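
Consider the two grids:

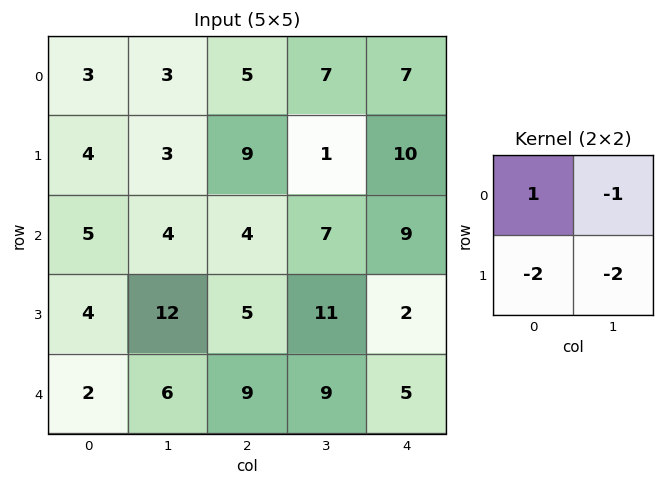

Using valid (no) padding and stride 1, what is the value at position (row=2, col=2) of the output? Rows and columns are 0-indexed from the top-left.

-35

The receptive field on the input at this output position is [4 7 / 5 11]. Elementwise product with the kernel and sum: 4·1 + 7·-1 + 5·-2 + 11·-2.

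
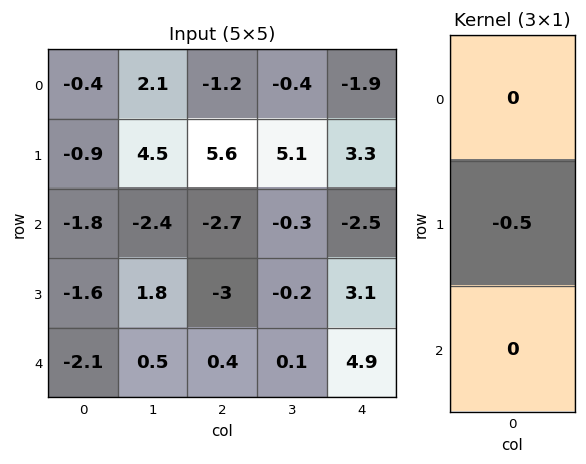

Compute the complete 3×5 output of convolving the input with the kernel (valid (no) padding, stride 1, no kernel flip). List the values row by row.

Output[0,0]: The receptive field on the input at this output position is [-0.4 / -0.9 / -1.8]. Elementwise product with the kernel and sum: -0.9·-0.5.
Output[0,1]: The receptive field on the input at this output position is [2.1 / 4.5 / -2.4]. Elementwise product with the kernel and sum: 4.5·-0.5.

0.45 -2.25 -2.8 -2.55 -1.65
0.9 1.2 1.35 0.15 1.25
0.8 -0.9 1.5 0.1 -1.55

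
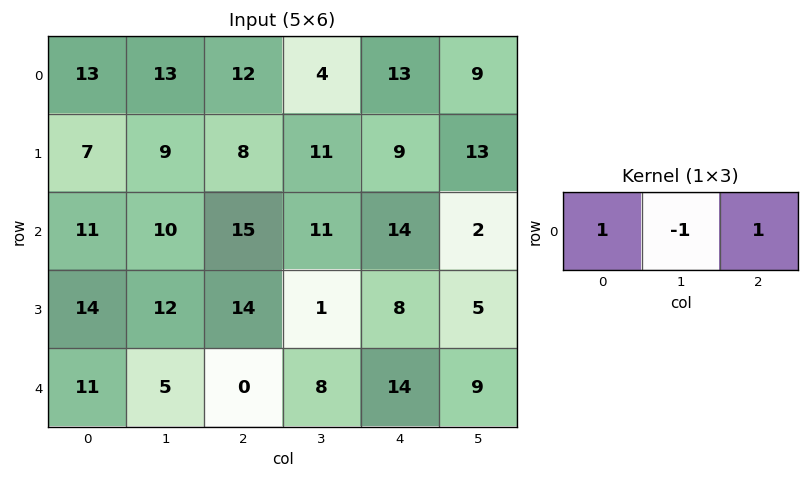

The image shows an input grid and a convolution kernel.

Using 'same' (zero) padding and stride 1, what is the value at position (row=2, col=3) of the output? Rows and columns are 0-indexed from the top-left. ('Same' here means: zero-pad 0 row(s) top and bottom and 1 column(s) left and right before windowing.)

The receptive field on the zero-padded input at this output position is [15 11 14]. Elementwise product with the kernel and sum: 15·1 + 11·-1 + 14·1.

18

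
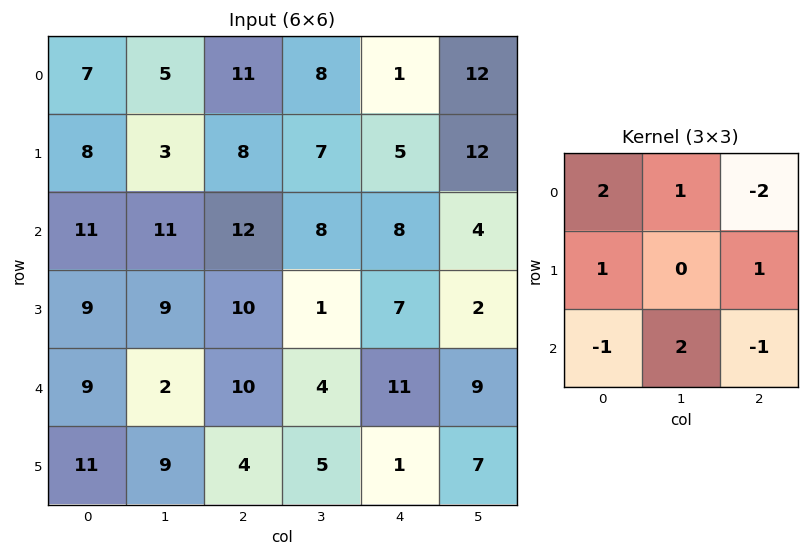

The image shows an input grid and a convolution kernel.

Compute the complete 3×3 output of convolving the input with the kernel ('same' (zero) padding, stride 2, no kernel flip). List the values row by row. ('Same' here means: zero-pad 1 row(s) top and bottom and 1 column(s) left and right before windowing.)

18 19 11
22 29 18
6 26 8

Output[0,0]: The receptive field on the zero-padded input at this output position is [0 0 0 / 0 7 5 / 0 8 3]. Elementwise product with the kernel and sum: 0·2 + 0·1 + 0·-2 + 0·1 + 5·1 + 0·-1 + 8·2 + 3·-1.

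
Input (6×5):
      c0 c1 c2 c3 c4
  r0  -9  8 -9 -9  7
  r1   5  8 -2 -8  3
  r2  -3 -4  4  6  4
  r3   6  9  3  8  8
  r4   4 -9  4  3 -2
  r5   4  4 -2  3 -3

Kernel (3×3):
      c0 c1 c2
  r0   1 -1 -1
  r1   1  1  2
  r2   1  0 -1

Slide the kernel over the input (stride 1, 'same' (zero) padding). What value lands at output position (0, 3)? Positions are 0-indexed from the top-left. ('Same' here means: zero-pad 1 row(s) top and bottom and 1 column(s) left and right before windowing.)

-9

The receptive field on the zero-padded input at this output position is [0 0 0 / -9 -9 7 / -2 -8 3]. Elementwise product with the kernel and sum: 0·1 + 0·-1 + 0·-1 + -9·1 + -9·1 + 7·2 + -2·1 + 3·-1.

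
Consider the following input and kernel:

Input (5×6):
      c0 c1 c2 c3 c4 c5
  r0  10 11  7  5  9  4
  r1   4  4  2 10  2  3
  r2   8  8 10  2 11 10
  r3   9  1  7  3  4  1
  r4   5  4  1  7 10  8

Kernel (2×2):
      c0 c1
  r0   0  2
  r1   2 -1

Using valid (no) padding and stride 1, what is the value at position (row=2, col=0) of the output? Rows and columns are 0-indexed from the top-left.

The receptive field on the input at this output position is [8 8 / 9 1]. Elementwise product with the kernel and sum: 8·2 + 9·2 + 1·-1.

33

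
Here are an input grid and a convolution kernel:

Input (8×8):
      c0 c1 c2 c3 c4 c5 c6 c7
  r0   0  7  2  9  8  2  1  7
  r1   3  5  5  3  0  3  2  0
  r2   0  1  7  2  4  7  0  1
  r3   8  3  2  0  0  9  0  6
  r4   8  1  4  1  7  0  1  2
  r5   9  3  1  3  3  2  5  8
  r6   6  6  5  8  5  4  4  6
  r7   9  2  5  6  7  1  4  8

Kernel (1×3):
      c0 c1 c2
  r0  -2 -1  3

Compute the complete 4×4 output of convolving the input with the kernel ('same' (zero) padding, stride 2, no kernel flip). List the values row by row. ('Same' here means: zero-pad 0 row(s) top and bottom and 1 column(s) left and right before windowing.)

21 11 -20 16
3 -3 13 -11
-5 -3 -9 5
12 7 -9 6

Output[0,0]: The receptive field on the zero-padded input at this output position is [0 0 7]. Elementwise product with the kernel and sum: 0·-2 + 0·-1 + 7·3.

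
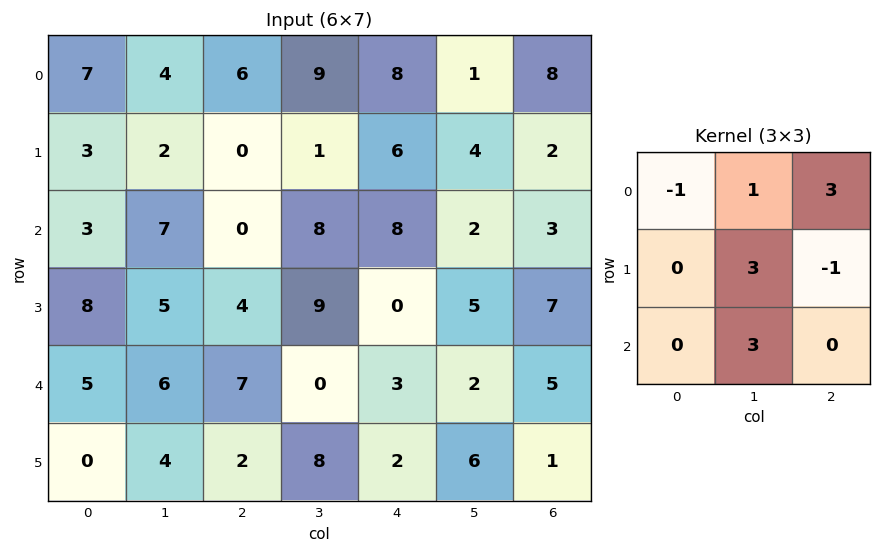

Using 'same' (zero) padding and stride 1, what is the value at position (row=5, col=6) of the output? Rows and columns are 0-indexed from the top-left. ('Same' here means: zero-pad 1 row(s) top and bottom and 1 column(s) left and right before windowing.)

6

The receptive field on the zero-padded input at this output position is [2 5 0 / 6 1 0 / 0 0 0]. Elementwise product with the kernel and sum: 2·-1 + 5·1 + 0·3 + 1·3 + 0·-1 + 0·3.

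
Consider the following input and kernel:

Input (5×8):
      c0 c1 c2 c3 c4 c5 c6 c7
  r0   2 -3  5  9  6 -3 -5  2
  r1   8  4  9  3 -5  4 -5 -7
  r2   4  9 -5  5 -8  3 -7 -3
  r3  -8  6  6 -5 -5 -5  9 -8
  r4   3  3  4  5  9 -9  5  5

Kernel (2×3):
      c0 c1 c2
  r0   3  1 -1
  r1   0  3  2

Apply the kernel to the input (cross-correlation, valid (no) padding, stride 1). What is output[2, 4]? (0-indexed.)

The receptive field on the input at this output position is [-8 3 -7 / -5 -5 9]. Elementwise product with the kernel and sum: -8·3 + 3·1 + -7·-1 + -5·3 + 9·2.

-11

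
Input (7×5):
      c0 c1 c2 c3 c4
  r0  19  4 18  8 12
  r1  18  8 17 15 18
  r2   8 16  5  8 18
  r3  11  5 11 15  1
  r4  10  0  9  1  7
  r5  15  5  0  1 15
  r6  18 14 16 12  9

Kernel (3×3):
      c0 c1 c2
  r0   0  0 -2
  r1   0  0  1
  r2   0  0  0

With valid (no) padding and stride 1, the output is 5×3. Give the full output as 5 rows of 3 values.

-19 -1 -6
-29 -22 -18
1 -1 -35
-13 -29 5
-18 -1 1

Output[0,0]: The receptive field on the input at this output position is [19 4 18 / 18 8 17 / 8 16 5]. Elementwise product with the kernel and sum: 18·-2 + 17·1.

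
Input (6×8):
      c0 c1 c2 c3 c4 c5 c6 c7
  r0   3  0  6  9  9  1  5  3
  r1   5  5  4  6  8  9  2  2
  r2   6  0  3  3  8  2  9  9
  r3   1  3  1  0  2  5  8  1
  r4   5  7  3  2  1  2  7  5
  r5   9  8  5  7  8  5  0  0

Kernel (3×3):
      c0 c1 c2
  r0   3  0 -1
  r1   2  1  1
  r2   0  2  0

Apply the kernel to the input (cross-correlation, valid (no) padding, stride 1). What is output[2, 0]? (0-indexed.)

The receptive field on the input at this output position is [6 0 3 / 1 3 1 / 5 7 3]. Elementwise product with the kernel and sum: 6·3 + 3·-1 + 1·2 + 3·1 + 1·1 + 7·2.

35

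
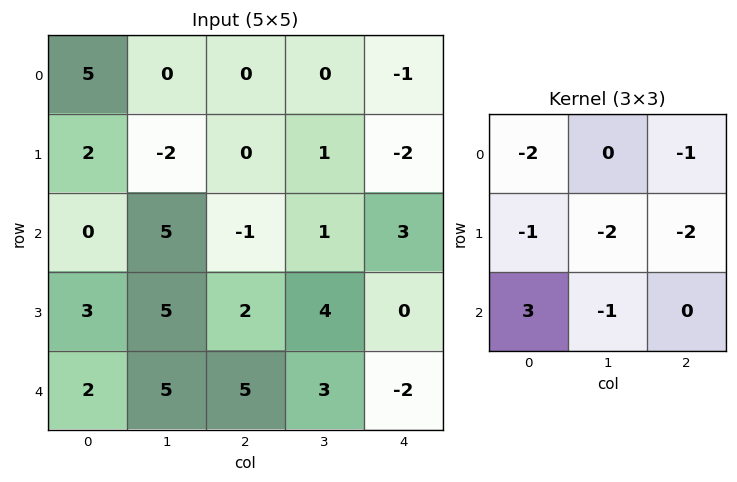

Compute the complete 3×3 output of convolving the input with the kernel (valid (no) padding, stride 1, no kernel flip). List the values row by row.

-13 16 -1
-8 11 -3
-15 -18 1

Output[0,0]: The receptive field on the input at this output position is [5 0 0 / 2 -2 0 / 0 5 -1]. Elementwise product with the kernel and sum: 5·-2 + 0·-1 + 2·-1 + -2·-2 + 0·-2 + 0·3 + 5·-1.
Output[0,1]: The receptive field on the input at this output position is [0 0 0 / -2 0 1 / 5 -1 1]. Elementwise product with the kernel and sum: 0·-2 + 0·-1 + -2·-1 + 0·-2 + 1·-2 + 5·3 + -1·-1.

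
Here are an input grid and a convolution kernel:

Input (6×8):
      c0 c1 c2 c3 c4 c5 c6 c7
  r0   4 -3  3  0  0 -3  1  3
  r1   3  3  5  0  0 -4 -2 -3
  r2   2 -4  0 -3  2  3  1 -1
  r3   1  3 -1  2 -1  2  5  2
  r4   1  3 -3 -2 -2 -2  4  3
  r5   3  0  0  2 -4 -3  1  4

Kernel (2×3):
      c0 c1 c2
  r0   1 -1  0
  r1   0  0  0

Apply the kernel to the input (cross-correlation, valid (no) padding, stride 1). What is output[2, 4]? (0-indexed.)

-1

The receptive field on the input at this output position is [2 3 1 / -1 2 5]. Elementwise product with the kernel and sum: 2·1 + 3·-1.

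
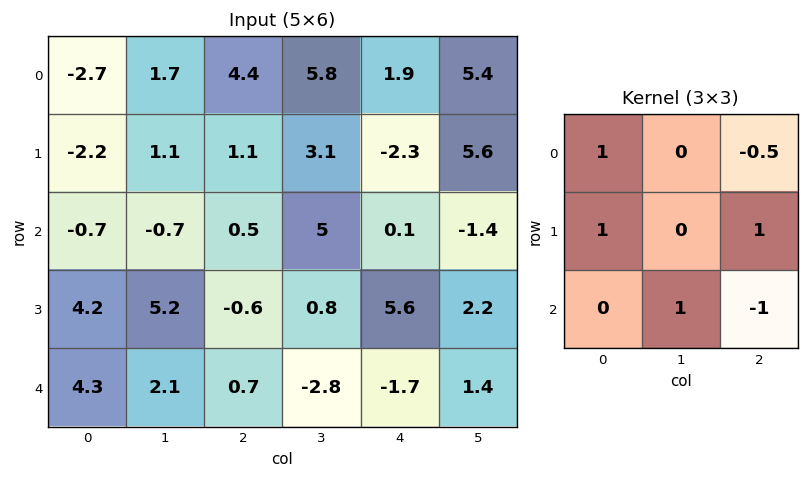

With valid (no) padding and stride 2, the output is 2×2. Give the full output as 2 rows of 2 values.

-7.2 7.15
4.05 4.35

Output[0,0]: The receptive field on the input at this output position is [-2.7 1.7 4.4 / -2.2 1.1 1.1 / -0.7 -0.7 0.5]. Elementwise product with the kernel and sum: -2.7·1 + 4.4·-0.5 + -2.2·1 + 1.1·1 + -0.7·1 + 0.5·-1.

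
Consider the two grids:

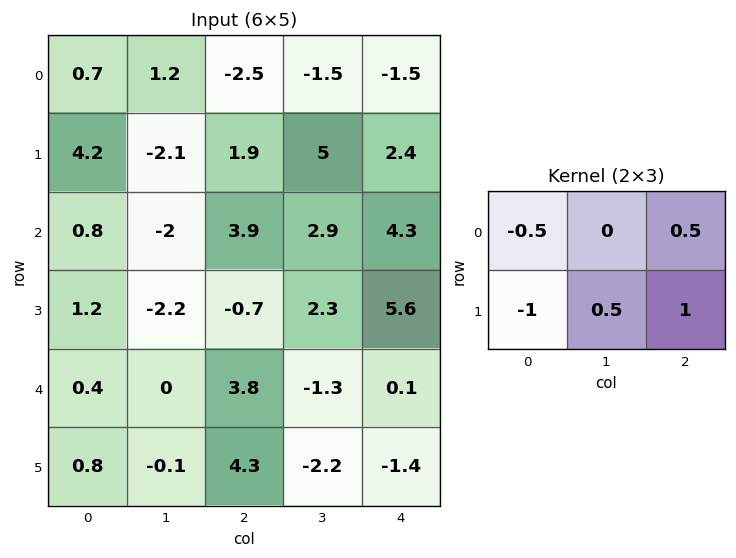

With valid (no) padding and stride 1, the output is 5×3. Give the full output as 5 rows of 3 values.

-4.95 6.7 3.5
0.95 10.4 2.1
-1.45 6.6 7.65
2.45 2.85 -1.2
5.15 -0.6 -8.65

Output[0,0]: The receptive field on the input at this output position is [0.7 1.2 -2.5 / 4.2 -2.1 1.9]. Elementwise product with the kernel and sum: 0.7·-0.5 + -2.5·0.5 + 4.2·-1 + -2.1·0.5 + 1.9·1.
Output[0,1]: The receptive field on the input at this output position is [1.2 -2.5 -1.5 / -2.1 1.9 5]. Elementwise product with the kernel and sum: 1.2·-0.5 + -1.5·0.5 + -2.1·-1 + 1.9·0.5 + 5·1.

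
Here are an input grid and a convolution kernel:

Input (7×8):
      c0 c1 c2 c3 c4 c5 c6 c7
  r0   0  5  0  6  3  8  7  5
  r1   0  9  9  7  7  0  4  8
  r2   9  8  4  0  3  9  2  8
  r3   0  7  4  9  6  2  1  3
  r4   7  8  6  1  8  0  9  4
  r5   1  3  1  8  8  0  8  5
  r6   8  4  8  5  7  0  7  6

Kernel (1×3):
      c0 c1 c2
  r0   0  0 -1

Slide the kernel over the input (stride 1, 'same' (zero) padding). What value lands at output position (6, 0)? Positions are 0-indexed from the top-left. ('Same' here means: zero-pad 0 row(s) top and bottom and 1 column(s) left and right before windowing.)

The receptive field on the zero-padded input at this output position is [0 8 4]. Elementwise product with the kernel and sum: 4·-1.

-4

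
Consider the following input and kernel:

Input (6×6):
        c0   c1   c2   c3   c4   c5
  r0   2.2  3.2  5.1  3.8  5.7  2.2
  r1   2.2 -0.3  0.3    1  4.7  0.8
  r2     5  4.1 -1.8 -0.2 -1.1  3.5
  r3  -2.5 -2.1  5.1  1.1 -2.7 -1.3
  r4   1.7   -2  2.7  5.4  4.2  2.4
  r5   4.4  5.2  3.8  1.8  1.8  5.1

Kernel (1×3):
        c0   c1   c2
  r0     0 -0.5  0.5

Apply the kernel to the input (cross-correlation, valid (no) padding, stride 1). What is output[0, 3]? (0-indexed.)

-1.75

The receptive field on the input at this output position is [3.8 5.7 2.2]. Elementwise product with the kernel and sum: 5.7·-0.5 + 2.2·0.5.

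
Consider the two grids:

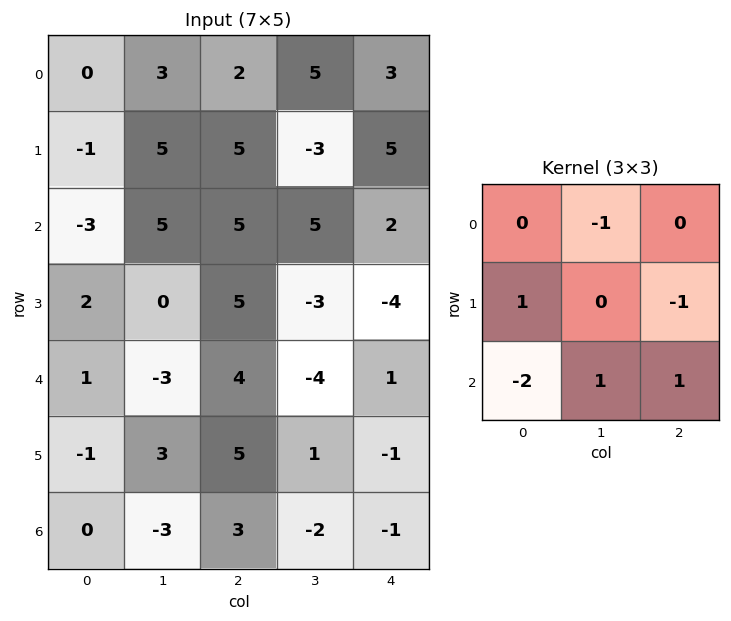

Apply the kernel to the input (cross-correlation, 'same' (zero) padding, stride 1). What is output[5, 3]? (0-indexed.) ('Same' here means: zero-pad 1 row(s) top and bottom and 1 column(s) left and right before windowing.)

1

The receptive field on the zero-padded input at this output position is [4 -4 1 / 5 1 -1 / 3 -2 -1]. Elementwise product with the kernel and sum: -4·-1 + 5·1 + -1·-1 + 3·-2 + -2·1 + -1·1.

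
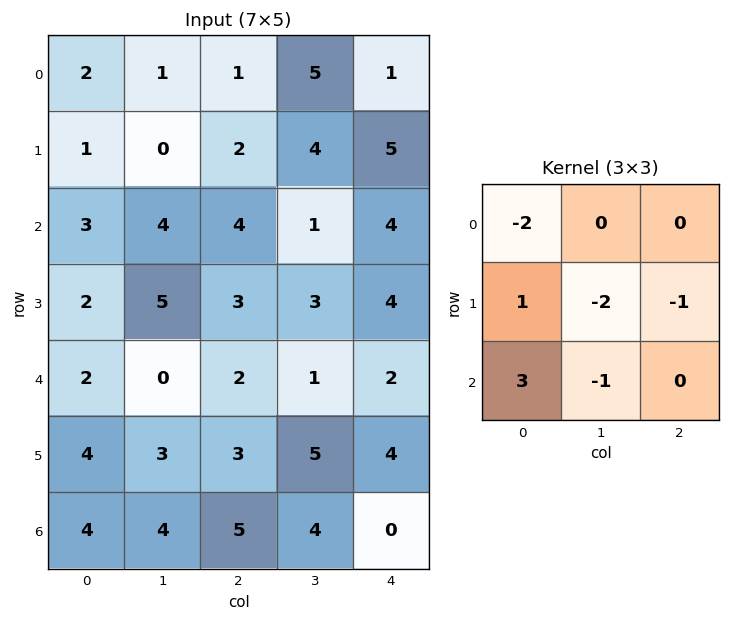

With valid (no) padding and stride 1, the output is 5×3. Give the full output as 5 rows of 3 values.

0 -2 -2
-10 7 0
-11 -14 -10
5 -9 -4
-1 -1 -4

Output[0,0]: The receptive field on the input at this output position is [2 1 1 / 1 0 2 / 3 4 4]. Elementwise product with the kernel and sum: 2·-2 + 1·1 + 0·-2 + 2·-1 + 3·3 + 4·-1.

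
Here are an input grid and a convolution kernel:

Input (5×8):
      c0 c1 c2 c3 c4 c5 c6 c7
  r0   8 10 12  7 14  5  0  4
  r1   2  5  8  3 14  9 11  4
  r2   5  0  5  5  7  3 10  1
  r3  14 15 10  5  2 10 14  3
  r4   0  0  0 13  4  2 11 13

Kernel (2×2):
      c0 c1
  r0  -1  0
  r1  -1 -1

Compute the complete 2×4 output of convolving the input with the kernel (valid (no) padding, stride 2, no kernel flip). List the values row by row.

-15 -23 -37 -15
-34 -20 -19 -27

Output[0,0]: The receptive field on the input at this output position is [8 10 / 2 5]. Elementwise product with the kernel and sum: 8·-1 + 2·-1 + 5·-1.
Output[0,1]: The receptive field on the input at this output position is [12 7 / 8 3]. Elementwise product with the kernel and sum: 12·-1 + 8·-1 + 3·-1.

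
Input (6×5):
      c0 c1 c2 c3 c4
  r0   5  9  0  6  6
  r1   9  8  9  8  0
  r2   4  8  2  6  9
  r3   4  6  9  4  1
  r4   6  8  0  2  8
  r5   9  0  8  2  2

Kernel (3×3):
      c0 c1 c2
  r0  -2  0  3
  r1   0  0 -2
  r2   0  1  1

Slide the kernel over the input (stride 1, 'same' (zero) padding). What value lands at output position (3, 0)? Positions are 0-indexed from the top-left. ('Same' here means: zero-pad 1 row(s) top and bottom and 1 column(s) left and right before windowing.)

The receptive field on the zero-padded input at this output position is [0 4 8 / 0 4 6 / 0 6 8]. Elementwise product with the kernel and sum: 0·-2 + 8·3 + 6·-2 + 6·1 + 8·1.

26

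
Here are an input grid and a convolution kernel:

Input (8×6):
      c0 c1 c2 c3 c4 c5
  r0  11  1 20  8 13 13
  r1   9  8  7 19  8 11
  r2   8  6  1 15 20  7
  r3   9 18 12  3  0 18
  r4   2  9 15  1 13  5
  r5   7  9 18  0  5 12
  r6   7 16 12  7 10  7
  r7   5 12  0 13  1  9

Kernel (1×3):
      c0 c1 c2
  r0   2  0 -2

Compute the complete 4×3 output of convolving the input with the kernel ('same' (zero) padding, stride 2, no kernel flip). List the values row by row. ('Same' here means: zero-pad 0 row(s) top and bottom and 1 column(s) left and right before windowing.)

-2 -14 -10
-12 -18 16
-18 16 -8
-32 18 0

Output[0,0]: The receptive field on the zero-padded input at this output position is [0 11 1]. Elementwise product with the kernel and sum: 0·2 + 1·-2.
Output[0,1]: The receptive field on the zero-padded input at this output position is [1 20 8]. Elementwise product with the kernel and sum: 1·2 + 8·-2.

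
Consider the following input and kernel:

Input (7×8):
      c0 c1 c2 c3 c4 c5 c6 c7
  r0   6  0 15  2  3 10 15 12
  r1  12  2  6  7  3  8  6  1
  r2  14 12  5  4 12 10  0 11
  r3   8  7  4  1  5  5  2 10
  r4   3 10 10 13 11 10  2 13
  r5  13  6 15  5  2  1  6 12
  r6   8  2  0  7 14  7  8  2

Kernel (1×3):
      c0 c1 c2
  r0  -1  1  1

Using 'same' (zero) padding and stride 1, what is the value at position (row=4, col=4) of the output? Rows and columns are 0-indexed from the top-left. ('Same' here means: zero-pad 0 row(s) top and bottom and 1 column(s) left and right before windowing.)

The receptive field on the zero-padded input at this output position is [13 11 10]. Elementwise product with the kernel and sum: 13·-1 + 11·1 + 10·1.

8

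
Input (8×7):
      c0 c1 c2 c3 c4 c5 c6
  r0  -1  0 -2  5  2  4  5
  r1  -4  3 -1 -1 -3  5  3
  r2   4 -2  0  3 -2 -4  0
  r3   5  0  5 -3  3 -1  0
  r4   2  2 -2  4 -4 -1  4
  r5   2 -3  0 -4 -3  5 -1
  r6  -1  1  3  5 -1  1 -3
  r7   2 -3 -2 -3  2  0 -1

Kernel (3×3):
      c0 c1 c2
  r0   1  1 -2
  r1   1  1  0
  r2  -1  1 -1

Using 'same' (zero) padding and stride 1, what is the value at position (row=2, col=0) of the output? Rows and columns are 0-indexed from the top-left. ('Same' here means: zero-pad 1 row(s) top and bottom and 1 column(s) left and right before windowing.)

-1

The receptive field on the zero-padded input at this output position is [0 -4 3 / 0 4 -2 / 0 5 0]. Elementwise product with the kernel and sum: 0·1 + -4·1 + 3·-2 + 0·1 + 4·1 + 0·-1 + 5·1 + 0·-1.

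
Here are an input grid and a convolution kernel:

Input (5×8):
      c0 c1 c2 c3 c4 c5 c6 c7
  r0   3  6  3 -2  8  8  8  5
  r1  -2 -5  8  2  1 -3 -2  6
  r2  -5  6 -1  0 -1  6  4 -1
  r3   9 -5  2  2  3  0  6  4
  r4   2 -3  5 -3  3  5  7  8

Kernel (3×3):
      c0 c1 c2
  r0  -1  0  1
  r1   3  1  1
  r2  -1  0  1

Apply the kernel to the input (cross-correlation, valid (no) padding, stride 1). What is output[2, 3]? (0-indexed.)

23

The receptive field on the input at this output position is [0 -1 6 / 2 3 0 / -3 3 5]. Elementwise product with the kernel and sum: 0·-1 + 6·1 + 2·3 + 3·1 + 0·1 + -3·-1 + 5·1.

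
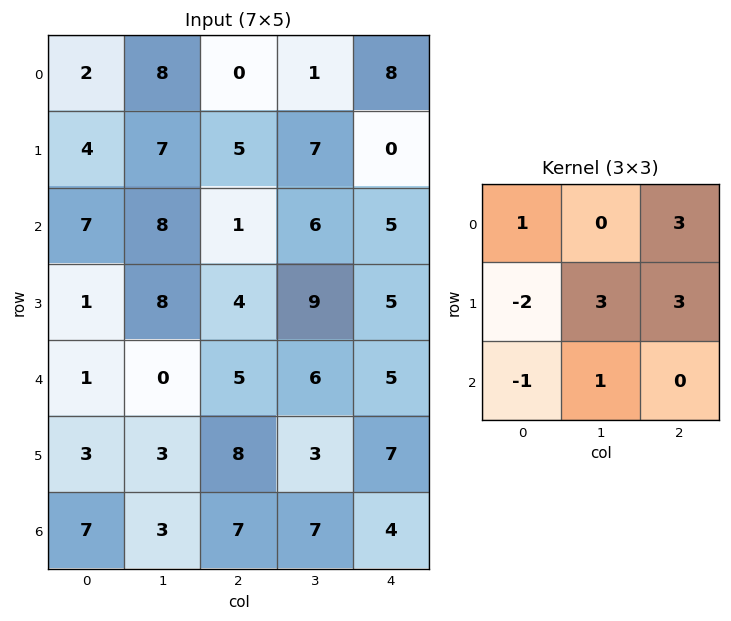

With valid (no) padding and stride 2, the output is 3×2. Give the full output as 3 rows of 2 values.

Output[0,0]: The receptive field on the input at this output position is [2 8 0 / 4 7 5 / 7 8 1]. Elementwise product with the kernel and sum: 2·1 + 0·3 + 4·-2 + 7·3 + 5·3 + 7·-1 + 8·1.
Output[0,1]: The receptive field on the input at this output position is [0 1 8 / 5 7 0 / 1 6 5]. Elementwise product with the kernel and sum: 0·1 + 8·3 + 5·-2 + 7·3 + 0·3 + 1·-1 + 6·1.

31 40
43 51
39 34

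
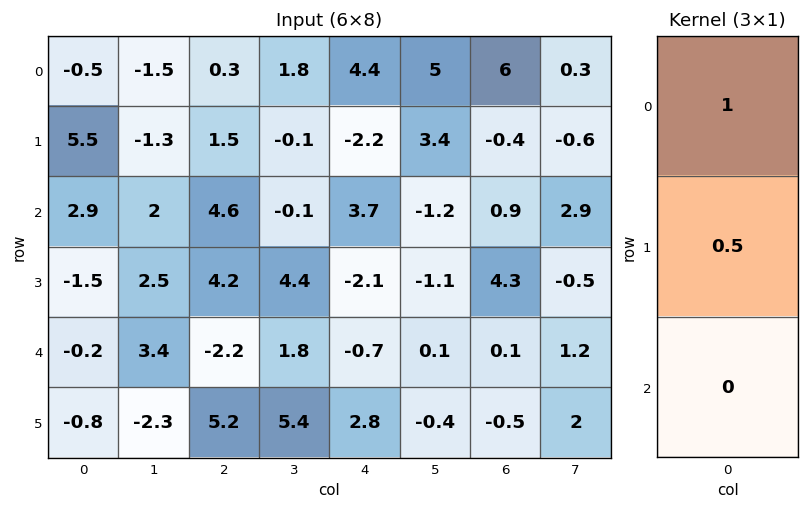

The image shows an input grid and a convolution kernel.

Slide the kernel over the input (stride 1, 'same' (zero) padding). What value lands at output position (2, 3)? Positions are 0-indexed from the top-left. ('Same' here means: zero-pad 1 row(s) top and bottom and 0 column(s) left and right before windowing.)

-0.15

The receptive field on the zero-padded input at this output position is [-0.1 / -0.1 / 4.4]. Elementwise product with the kernel and sum: -0.1·1 + -0.1·0.5.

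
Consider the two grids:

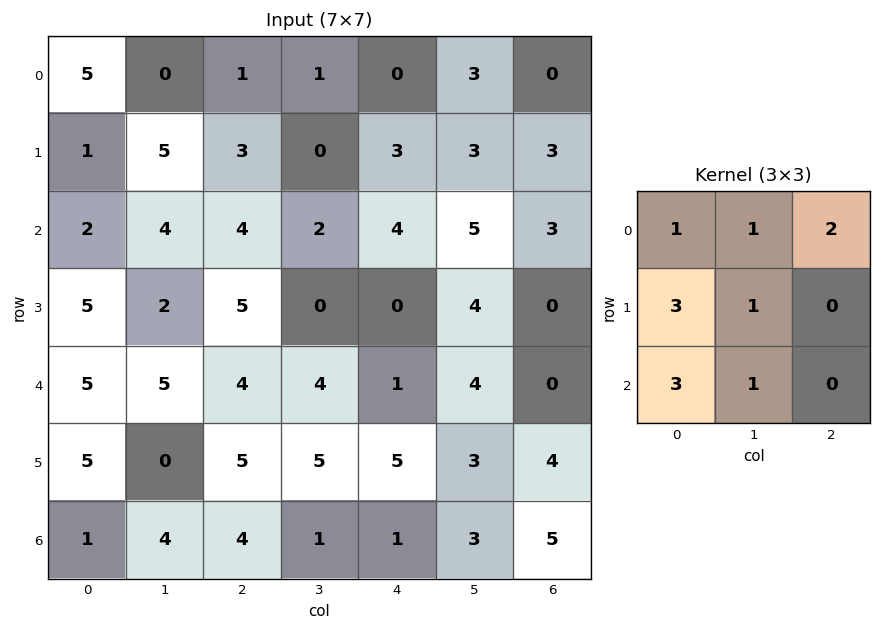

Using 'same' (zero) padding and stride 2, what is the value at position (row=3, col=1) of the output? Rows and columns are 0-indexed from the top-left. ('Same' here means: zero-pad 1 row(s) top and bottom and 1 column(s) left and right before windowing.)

The receptive field on the zero-padded input at this output position is [0 5 5 / 4 4 1 / 0 0 0]. Elementwise product with the kernel and sum: 0·1 + 5·1 + 5·2 + 4·3 + 4·1 + 0·3 + 0·1.

31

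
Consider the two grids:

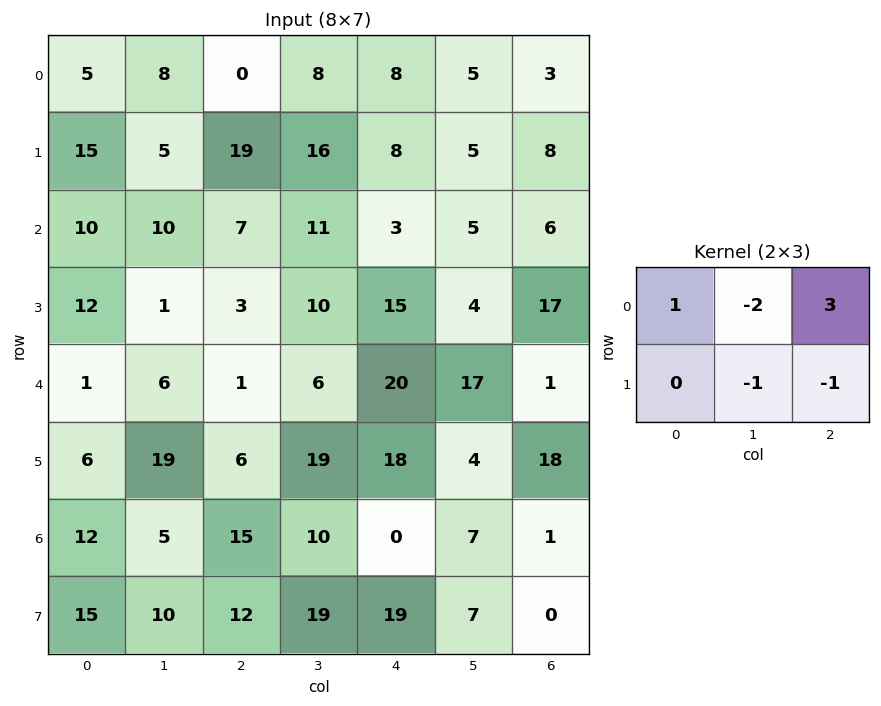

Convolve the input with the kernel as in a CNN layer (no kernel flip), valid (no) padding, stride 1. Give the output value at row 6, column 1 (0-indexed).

-26

The receptive field on the input at this output position is [5 15 10 / 10 12 19]. Elementwise product with the kernel and sum: 5·1 + 15·-2 + 10·3 + 12·-1 + 19·-1.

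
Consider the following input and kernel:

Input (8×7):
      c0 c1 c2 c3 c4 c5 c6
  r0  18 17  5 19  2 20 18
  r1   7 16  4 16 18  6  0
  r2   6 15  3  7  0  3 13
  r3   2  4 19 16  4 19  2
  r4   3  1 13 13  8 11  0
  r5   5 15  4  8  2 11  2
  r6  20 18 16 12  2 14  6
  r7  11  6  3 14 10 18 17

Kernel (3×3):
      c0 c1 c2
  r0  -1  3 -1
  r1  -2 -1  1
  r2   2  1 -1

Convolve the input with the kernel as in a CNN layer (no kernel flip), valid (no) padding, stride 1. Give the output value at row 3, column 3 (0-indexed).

The receptive field on the input at this output position is [16 4 19 / 13 8 11 / 8 2 11]. Elementwise product with the kernel and sum: 16·-1 + 4·3 + 19·-1 + 13·-2 + 8·-1 + 11·1 + 8·2 + 2·1 + 11·-1.

-39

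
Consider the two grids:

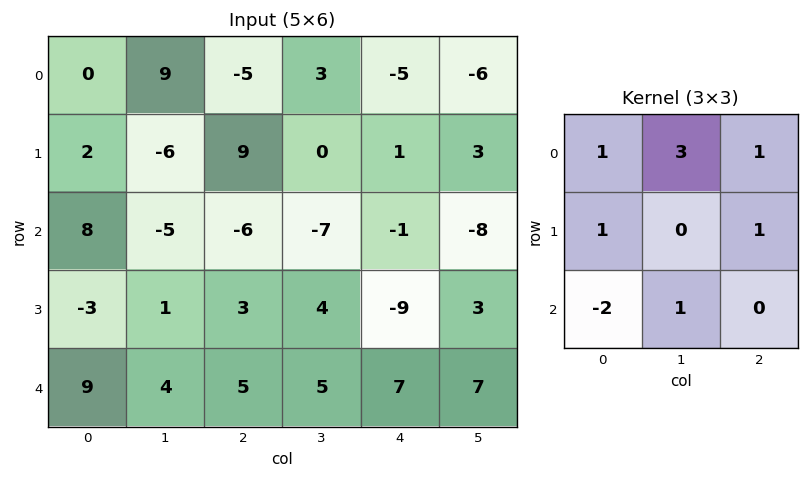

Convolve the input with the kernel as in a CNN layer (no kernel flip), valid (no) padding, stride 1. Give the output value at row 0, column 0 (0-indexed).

12

The receptive field on the input at this output position is [0 9 -5 / 2 -6 9 / 8 -5 -6]. Elementwise product with the kernel and sum: 0·1 + 9·3 + -5·1 + 2·1 + 9·1 + 8·-2 + -5·1.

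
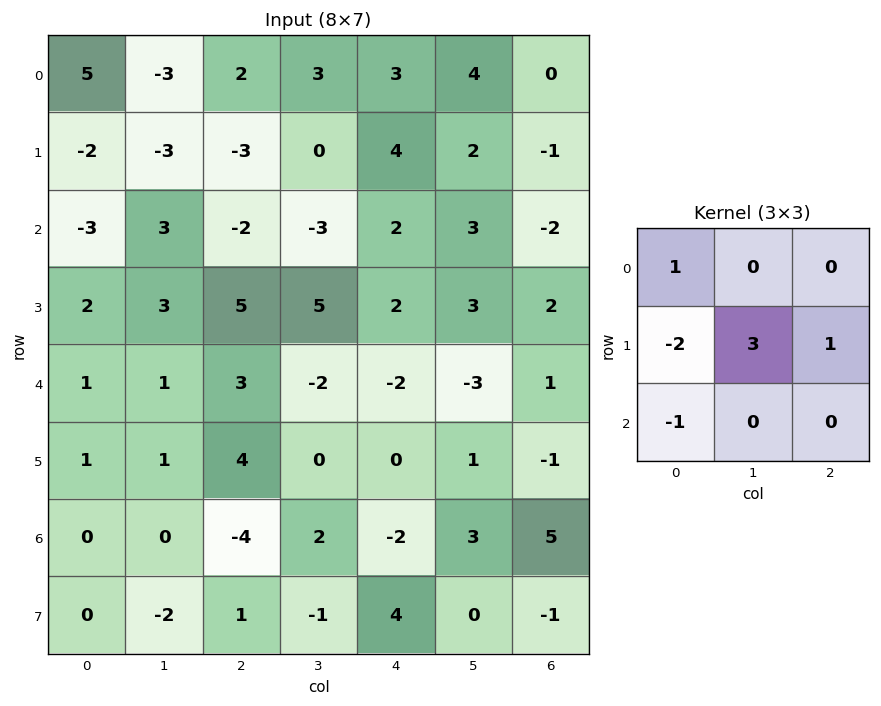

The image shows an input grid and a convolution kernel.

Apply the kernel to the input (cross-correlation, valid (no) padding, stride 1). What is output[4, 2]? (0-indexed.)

The receptive field on the input at this output position is [3 -2 -2 / 4 0 0 / -4 2 -2]. Elementwise product with the kernel and sum: 3·1 + 4·-2 + 0·3 + 0·1 + -4·-1.

-1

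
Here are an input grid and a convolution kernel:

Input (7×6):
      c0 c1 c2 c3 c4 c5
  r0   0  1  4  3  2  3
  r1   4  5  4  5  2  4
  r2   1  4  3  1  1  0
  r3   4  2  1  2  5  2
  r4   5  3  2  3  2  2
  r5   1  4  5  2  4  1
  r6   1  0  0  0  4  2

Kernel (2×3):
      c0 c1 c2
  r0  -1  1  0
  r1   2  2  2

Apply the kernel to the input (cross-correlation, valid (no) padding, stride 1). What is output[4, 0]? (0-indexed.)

The receptive field on the input at this output position is [5 3 2 / 1 4 5]. Elementwise product with the kernel and sum: 5·-1 + 3·1 + 1·2 + 4·2 + 5·2.

18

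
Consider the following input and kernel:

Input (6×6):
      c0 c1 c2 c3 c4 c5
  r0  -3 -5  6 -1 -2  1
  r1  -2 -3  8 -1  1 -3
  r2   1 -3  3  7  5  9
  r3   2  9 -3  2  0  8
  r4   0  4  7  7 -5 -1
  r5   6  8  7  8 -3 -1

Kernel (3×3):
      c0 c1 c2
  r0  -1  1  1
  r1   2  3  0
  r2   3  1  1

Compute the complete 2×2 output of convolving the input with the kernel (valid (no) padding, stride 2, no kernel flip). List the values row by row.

Output[0,0]: The receptive field on the input at this output position is [-3 -5 6 / -2 -3 8 / 1 -3 3]. Elementwise product with the kernel and sum: -3·-1 + -5·1 + 6·1 + -2·2 + -3·3 + 1·3 + -3·1 + 3·1.
Output[0,1]: The receptive field on the input at this output position is [6 -1 -2 / 8 -1 1 / 3 7 5]. Elementwise product with the kernel and sum: 6·-1 + -1·1 + -2·1 + 8·2 + -1·3 + 3·3 + 7·1 + 5·1.

-6 25
41 32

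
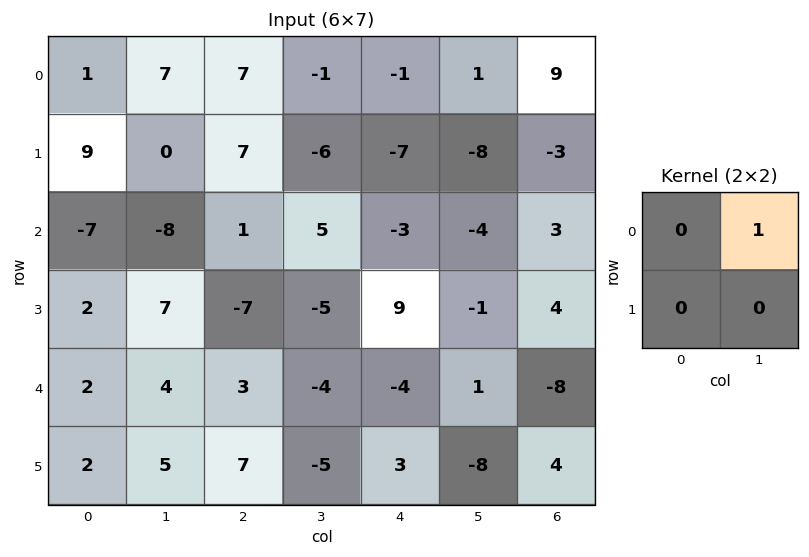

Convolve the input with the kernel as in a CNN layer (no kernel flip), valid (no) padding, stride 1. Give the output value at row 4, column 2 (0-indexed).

The receptive field on the input at this output position is [3 -4 / 7 -5]. Elementwise product with the kernel and sum: -4·1.

-4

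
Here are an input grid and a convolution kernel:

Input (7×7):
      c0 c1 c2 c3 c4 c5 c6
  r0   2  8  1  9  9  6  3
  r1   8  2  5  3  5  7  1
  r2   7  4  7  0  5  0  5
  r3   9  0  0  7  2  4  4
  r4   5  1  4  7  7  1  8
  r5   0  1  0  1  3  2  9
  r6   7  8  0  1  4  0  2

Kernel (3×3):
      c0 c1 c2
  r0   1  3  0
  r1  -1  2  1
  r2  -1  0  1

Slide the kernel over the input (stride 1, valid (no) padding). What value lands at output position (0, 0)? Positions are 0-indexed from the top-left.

27

The receptive field on the input at this output position is [2 8 1 / 8 2 5 / 7 4 7]. Elementwise product with the kernel and sum: 2·1 + 8·3 + 8·-1 + 2·2 + 5·1 + 7·-1 + 7·1.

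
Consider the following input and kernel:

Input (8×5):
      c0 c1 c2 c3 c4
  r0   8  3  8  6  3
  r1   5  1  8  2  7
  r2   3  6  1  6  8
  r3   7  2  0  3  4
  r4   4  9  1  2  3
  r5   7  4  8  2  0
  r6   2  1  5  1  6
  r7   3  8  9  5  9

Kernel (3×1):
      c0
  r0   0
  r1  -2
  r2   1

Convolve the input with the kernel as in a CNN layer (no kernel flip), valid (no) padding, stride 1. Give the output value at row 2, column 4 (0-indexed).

-5

The receptive field on the input at this output position is [8 / 4 / 3]. Elementwise product with the kernel and sum: 4·-2 + 3·1.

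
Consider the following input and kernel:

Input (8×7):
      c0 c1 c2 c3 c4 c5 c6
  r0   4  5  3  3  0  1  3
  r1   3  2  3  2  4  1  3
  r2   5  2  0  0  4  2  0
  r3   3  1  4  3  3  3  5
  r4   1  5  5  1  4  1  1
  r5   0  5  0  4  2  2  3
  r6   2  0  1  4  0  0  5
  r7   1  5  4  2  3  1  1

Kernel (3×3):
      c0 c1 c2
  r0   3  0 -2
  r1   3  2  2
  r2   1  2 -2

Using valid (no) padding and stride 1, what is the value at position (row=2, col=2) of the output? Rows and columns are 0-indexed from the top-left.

15

The receptive field on the input at this output position is [0 0 4 / 4 3 3 / 5 1 4]. Elementwise product with the kernel and sum: 0·3 + 4·-2 + 4·3 + 3·2 + 3·2 + 5·1 + 1·2 + 4·-2.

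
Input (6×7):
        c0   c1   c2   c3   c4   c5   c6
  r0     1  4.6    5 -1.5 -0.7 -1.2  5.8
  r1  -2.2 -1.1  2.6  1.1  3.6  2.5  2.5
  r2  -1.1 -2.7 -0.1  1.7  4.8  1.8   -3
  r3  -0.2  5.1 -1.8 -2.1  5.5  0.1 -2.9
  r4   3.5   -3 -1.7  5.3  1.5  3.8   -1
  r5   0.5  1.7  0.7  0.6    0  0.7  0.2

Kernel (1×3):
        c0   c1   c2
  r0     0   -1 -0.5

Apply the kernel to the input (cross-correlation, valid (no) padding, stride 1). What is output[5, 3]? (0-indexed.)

The receptive field on the input at this output position is [0.6 0 0.7]. Elementwise product with the kernel and sum: 0·-1 + 0.7·-0.5.

-0.35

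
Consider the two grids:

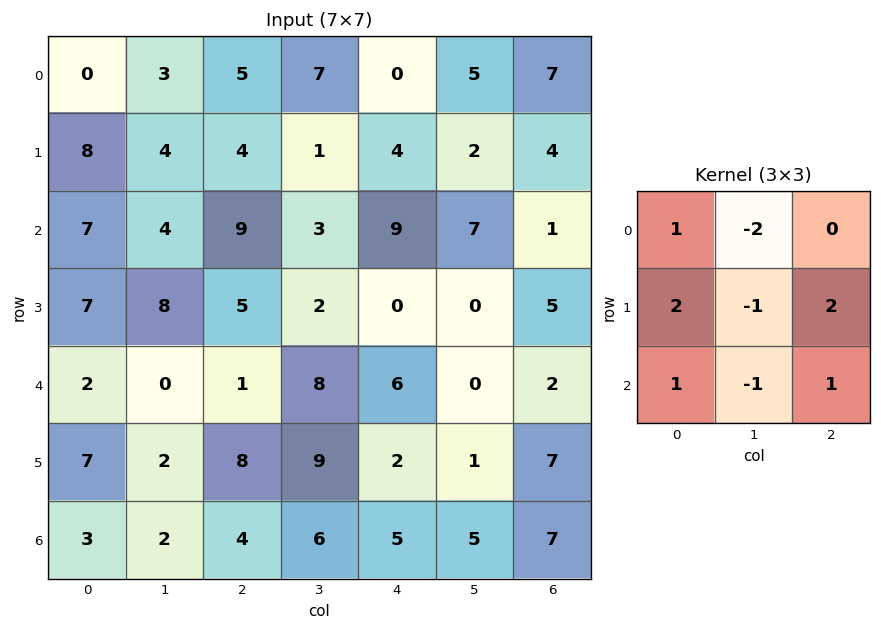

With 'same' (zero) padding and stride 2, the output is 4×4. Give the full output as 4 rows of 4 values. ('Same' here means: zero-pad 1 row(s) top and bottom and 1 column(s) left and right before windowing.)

2 16 23 1
-14 6 6 2
-21 16 20 -18
-13 -2 22 -10

Output[0,0]: The receptive field on the zero-padded input at this output position is [0 0 0 / 0 0 3 / 0 8 4]. Elementwise product with the kernel and sum: 0·1 + 0·-2 + 0·2 + 0·-1 + 3·2 + 0·1 + 8·-1 + 4·1.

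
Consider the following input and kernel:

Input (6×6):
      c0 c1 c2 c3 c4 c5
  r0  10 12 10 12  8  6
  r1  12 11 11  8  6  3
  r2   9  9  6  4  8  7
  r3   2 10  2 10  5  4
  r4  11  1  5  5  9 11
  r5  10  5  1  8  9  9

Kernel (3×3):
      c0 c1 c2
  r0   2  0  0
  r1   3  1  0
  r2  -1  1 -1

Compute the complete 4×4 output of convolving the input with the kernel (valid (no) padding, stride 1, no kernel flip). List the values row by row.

61 61 51 51
66 37 47 27
19 49 19 36
32 16 22 36

Output[0,0]: The receptive field on the input at this output position is [10 12 10 / 12 11 11 / 9 9 6]. Elementwise product with the kernel and sum: 10·2 + 12·3 + 11·1 + 9·-1 + 9·1 + 6·-1.
Output[0,1]: The receptive field on the input at this output position is [12 10 12 / 11 11 8 / 9 6 4]. Elementwise product with the kernel and sum: 12·2 + 11·3 + 11·1 + 9·-1 + 6·1 + 4·-1.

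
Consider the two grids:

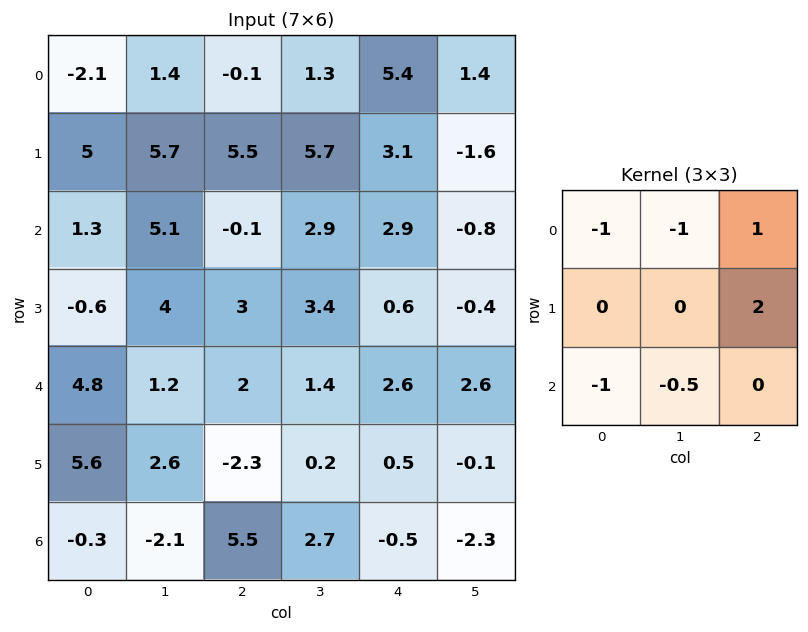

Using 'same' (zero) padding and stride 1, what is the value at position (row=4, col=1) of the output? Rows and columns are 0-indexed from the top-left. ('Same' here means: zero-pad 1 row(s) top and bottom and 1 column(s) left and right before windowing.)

The receptive field on the zero-padded input at this output position is [-0.6 4 3 / 4.8 1.2 2 / 5.6 2.6 -2.3]. Elementwise product with the kernel and sum: -0.6·-1 + 4·-1 + 3·1 + 2·2 + 5.6·-1 + 2.6·-0.5.

-3.3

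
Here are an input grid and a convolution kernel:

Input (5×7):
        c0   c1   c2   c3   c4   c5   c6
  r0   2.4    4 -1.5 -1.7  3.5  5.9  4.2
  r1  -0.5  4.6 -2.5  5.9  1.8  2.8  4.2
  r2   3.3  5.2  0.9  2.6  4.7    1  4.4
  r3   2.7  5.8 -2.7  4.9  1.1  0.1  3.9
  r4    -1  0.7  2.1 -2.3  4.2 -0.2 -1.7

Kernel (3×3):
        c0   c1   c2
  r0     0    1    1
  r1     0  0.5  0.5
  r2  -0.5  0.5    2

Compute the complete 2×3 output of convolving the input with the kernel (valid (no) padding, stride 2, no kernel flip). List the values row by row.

Output[0,0]: The receptive field on the input at this output position is [2.4 4 -1.5 / -0.5 4.6 -2.5 / 3.3 5.2 0.9]. Elementwise product with the kernel and sum: 4·1 + -1.5·1 + 4.6·0.5 + -2.5·0.5 + 3.3·-0.5 + 5.2·0.5 + 0.9·2.

6.3 15.9 20.55
12.7 16.5 1.8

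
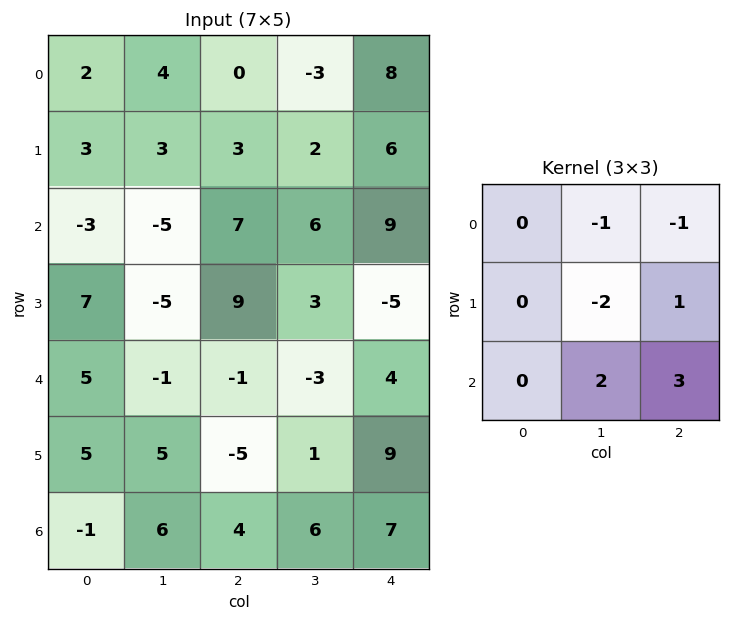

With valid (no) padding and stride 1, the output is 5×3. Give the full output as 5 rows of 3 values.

4 31 36
28 14 -20
12 -39 -20
-8 -20 41
11 41 39

Output[0,0]: The receptive field on the input at this output position is [2 4 0 / 3 3 3 / -3 -5 7]. Elementwise product with the kernel and sum: 4·-1 + 0·-1 + 3·-2 + 3·1 + -5·2 + 7·3.
Output[0,1]: The receptive field on the input at this output position is [4 0 -3 / 3 3 2 / -5 7 6]. Elementwise product with the kernel and sum: 0·-1 + -3·-1 + 3·-2 + 2·1 + 7·2 + 6·3.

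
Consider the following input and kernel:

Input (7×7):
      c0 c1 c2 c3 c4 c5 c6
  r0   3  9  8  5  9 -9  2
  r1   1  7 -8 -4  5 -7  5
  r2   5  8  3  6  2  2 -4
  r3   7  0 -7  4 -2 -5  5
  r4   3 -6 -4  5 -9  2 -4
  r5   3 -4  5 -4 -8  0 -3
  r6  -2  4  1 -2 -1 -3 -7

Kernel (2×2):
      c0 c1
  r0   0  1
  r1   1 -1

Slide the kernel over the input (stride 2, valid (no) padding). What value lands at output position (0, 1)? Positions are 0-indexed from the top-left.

The receptive field on the input at this output position is [8 5 / -8 -4]. Elementwise product with the kernel and sum: 5·1 + -8·1 + -4·-1.

1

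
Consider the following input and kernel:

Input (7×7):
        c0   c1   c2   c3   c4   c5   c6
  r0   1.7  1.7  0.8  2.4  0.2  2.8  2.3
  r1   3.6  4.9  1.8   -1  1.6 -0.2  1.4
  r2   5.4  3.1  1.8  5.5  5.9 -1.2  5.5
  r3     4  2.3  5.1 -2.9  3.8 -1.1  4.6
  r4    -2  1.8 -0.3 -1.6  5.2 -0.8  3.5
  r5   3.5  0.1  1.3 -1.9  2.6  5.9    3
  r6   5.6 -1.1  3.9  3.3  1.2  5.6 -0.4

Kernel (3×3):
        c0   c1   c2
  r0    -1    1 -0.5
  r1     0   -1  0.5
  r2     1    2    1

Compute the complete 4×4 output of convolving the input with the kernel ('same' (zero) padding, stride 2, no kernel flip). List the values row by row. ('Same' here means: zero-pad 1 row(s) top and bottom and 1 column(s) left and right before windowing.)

11.25 7.9 3.2 0.3
7.6 7.95 -0.2 4.2
12.85 4.55 10.85 14.1
-2.7 -0.1 3.15 -2.5

Output[0,0]: The receptive field on the zero-padded input at this output position is [0 0 0 / 0 1.7 1.7 / 0 3.6 4.9]. Elementwise product with the kernel and sum: 0·-1 + 0·1 + 0·-0.5 + 1.7·-1 + 1.7·0.5 + 0·1 + 3.6·2 + 4.9·1.
Output[0,1]: The receptive field on the zero-padded input at this output position is [0 0 0 / 1.7 0.8 2.4 / 4.9 1.8 -1]. Elementwise product with the kernel and sum: 0·-1 + 0·1 + 0·-0.5 + 0.8·-1 + 2.4·0.5 + 4.9·1 + 1.8·2 + -1·1.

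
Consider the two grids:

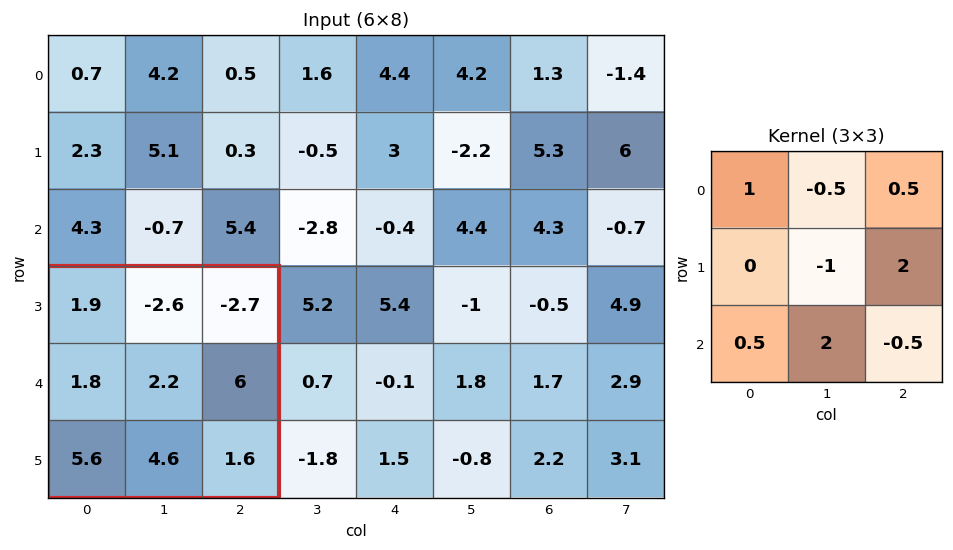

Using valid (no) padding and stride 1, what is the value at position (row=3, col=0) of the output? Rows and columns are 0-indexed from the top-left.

22.85

The receptive field on the input at this output position is [1.9 -2.6 -2.7 / 1.8 2.2 6 / 5.6 4.6 1.6]. Elementwise product with the kernel and sum: 1.9·1 + -2.6·-0.5 + -2.7·0.5 + 2.2·-1 + 6·2 + 5.6·0.5 + 4.6·2 + 1.6·-0.5.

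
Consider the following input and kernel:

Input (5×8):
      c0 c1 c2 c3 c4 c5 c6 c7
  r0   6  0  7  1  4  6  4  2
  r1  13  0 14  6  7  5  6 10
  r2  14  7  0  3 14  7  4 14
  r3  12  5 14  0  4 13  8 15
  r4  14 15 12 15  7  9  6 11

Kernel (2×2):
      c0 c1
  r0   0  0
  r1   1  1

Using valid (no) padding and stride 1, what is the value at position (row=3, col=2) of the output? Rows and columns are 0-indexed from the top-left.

The receptive field on the input at this output position is [14 0 / 12 15]. Elementwise product with the kernel and sum: 12·1 + 15·1.

27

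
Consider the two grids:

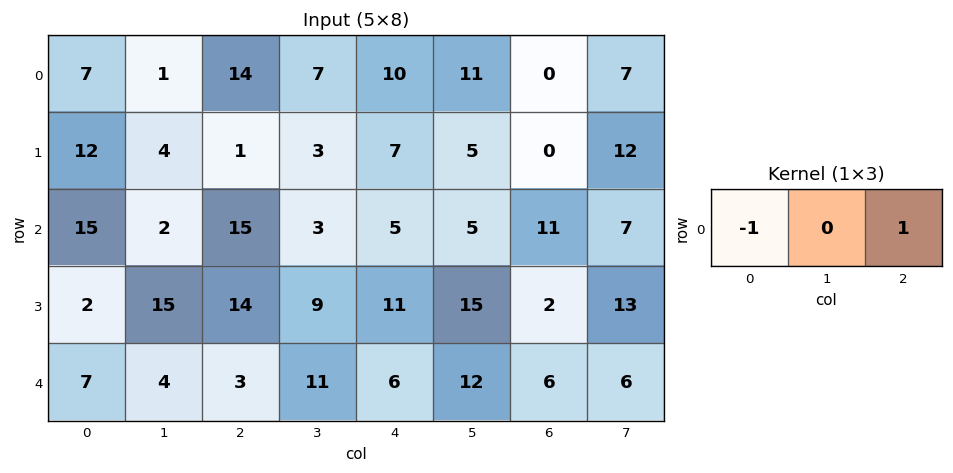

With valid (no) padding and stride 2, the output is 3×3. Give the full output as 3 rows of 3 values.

7 -4 -10
0 -10 6
-4 3 0

Output[0,0]: The receptive field on the input at this output position is [7 1 14]. Elementwise product with the kernel and sum: 7·-1 + 14·1.
Output[0,1]: The receptive field on the input at this output position is [14 7 10]. Elementwise product with the kernel and sum: 14·-1 + 10·1.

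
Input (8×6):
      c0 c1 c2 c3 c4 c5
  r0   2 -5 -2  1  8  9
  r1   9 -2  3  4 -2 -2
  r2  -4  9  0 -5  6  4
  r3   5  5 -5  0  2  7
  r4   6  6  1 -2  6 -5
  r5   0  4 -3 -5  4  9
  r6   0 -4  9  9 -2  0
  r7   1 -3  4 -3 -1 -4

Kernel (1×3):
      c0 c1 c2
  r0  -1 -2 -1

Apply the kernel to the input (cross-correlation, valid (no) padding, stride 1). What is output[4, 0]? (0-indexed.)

The receptive field on the input at this output position is [6 6 1]. Elementwise product with the kernel and sum: 6·-1 + 6·-2 + 1·-1.

-19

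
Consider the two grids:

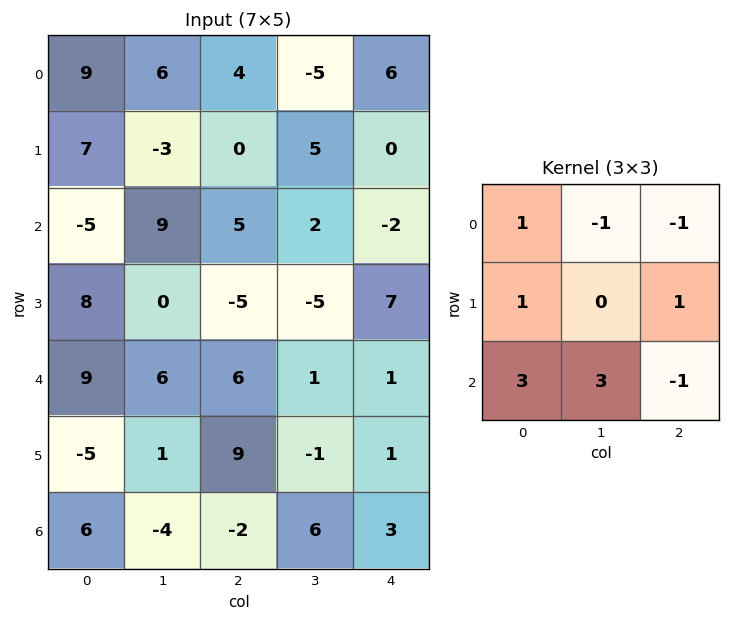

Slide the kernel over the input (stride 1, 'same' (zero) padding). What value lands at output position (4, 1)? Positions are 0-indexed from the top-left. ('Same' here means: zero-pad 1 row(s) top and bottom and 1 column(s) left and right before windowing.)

7

The receptive field on the zero-padded input at this output position is [8 0 -5 / 9 6 6 / -5 1 9]. Elementwise product with the kernel and sum: 8·1 + 0·-1 + -5·-1 + 9·1 + 6·1 + -5·3 + 1·3 + 9·-1.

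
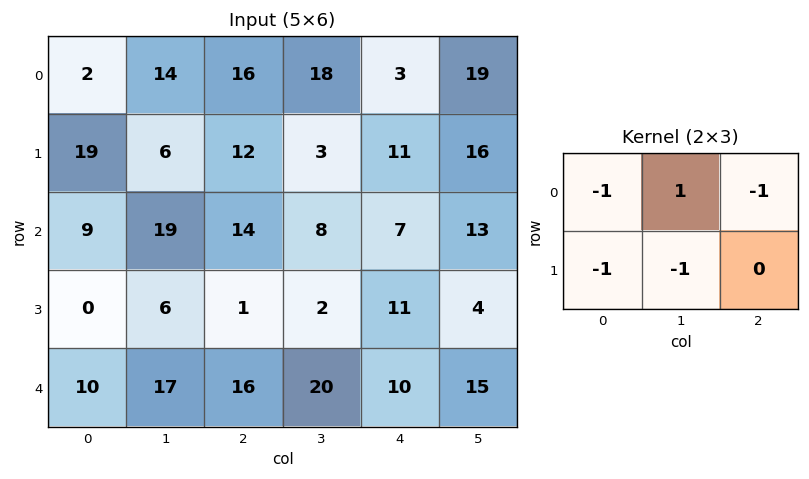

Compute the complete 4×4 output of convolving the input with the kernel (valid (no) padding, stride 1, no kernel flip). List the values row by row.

-29 -34 -16 -48
-53 -30 -42 -23
-10 -20 -16 -27
-22 -40 -46 -25

Output[0,0]: The receptive field on the input at this output position is [2 14 16 / 19 6 12]. Elementwise product with the kernel and sum: 2·-1 + 14·1 + 16·-1 + 19·-1 + 6·-1.
Output[0,1]: The receptive field on the input at this output position is [14 16 18 / 6 12 3]. Elementwise product with the kernel and sum: 14·-1 + 16·1 + 18·-1 + 6·-1 + 12·-1.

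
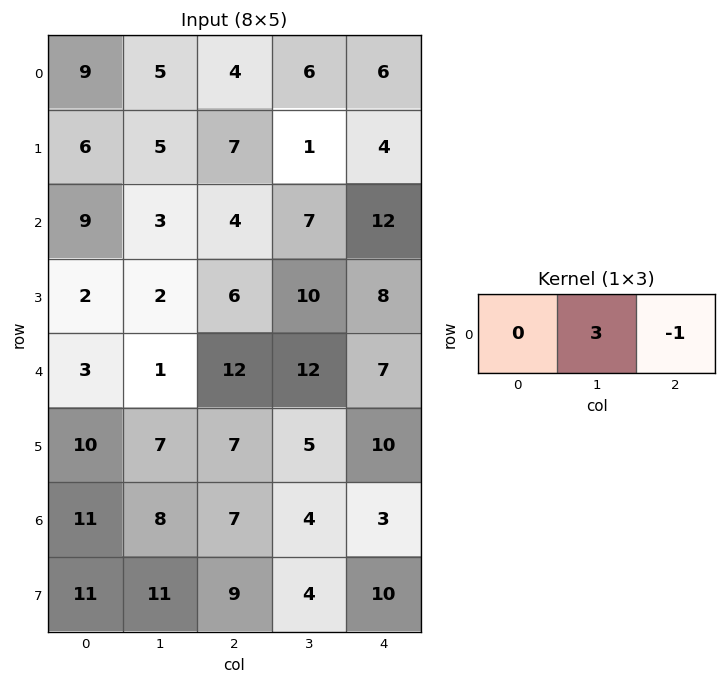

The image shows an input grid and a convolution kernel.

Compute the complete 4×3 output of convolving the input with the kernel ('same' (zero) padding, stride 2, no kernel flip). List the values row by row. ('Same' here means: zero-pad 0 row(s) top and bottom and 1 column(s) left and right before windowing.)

22 6 18
24 5 36
8 24 21
25 17 9

Output[0,0]: The receptive field on the zero-padded input at this output position is [0 9 5]. Elementwise product with the kernel and sum: 9·3 + 5·-1.
Output[0,1]: The receptive field on the zero-padded input at this output position is [5 4 6]. Elementwise product with the kernel and sum: 4·3 + 6·-1.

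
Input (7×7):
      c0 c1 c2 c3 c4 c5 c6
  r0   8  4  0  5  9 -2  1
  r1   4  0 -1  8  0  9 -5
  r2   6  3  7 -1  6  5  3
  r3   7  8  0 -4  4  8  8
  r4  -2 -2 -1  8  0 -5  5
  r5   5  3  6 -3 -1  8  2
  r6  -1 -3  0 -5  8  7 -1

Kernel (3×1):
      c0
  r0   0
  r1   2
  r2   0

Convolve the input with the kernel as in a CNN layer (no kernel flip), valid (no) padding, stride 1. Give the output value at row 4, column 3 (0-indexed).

-6

The receptive field on the input at this output position is [8 / -3 / -5]. Elementwise product with the kernel and sum: -3·2.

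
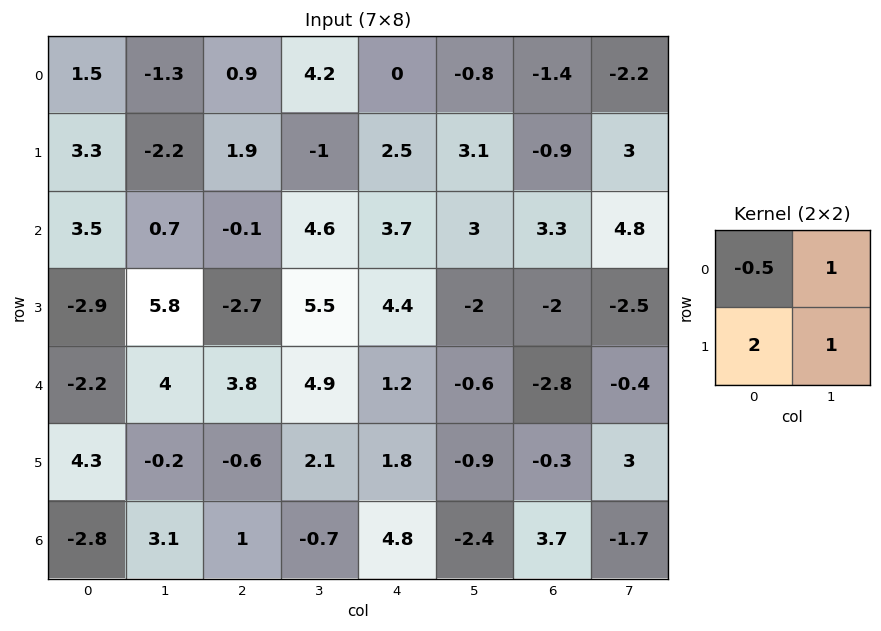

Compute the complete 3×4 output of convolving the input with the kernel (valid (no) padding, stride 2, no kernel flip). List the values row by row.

Output[0,0]: The receptive field on the input at this output position is [1.5 -1.3 / 3.3 -2.2]. Elementwise product with the kernel and sum: 1.5·-0.5 + -1.3·1 + 3.3·2 + -2.2·1.
Output[0,1]: The receptive field on the input at this output position is [0.9 4.2 / 1.9 -1]. Elementwise product with the kernel and sum: 0.9·-0.5 + 4.2·1 + 1.9·2 + -1·1.

2.35 6.55 7.3 -0.3
-1.05 4.75 7.95 -3.35
13.5 3.9 1.5 3.4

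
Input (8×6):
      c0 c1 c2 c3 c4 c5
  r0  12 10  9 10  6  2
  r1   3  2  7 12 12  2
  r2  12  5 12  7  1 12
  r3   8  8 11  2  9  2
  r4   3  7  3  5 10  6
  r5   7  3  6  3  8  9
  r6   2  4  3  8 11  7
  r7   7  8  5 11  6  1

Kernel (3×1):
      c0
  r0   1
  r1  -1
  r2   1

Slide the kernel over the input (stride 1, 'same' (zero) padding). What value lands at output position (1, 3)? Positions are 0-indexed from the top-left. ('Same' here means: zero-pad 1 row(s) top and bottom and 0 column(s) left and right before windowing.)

The receptive field on the zero-padded input at this output position is [10 / 12 / 7]. Elementwise product with the kernel and sum: 10·1 + 12·-1 + 7·1.

5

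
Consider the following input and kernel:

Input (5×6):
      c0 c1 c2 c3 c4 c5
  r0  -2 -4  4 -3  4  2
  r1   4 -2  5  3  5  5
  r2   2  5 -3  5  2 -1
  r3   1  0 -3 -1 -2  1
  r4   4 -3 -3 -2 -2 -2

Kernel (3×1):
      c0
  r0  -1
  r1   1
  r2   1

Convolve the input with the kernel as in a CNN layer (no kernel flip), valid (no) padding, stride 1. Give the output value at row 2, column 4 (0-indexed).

-6

The receptive field on the input at this output position is [2 / -2 / -2]. Elementwise product with the kernel and sum: 2·-1 + -2·1 + -2·1.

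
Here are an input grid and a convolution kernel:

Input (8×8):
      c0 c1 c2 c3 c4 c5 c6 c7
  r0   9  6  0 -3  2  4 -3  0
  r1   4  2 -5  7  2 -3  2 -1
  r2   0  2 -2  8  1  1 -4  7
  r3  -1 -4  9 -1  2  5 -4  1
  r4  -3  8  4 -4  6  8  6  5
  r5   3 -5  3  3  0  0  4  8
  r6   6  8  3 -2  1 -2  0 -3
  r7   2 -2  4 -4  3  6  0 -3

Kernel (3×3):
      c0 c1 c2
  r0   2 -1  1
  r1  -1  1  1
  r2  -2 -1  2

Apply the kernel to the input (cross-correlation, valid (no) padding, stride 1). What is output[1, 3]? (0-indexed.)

The receptive field on the input at this output position is [7 2 -3 / 8 1 1 / -1 2 5]. Elementwise product with the kernel and sum: 7·2 + 2·-1 + -3·1 + 8·-1 + 1·1 + 1·1 + -1·-2 + 2·-1 + 5·2.

13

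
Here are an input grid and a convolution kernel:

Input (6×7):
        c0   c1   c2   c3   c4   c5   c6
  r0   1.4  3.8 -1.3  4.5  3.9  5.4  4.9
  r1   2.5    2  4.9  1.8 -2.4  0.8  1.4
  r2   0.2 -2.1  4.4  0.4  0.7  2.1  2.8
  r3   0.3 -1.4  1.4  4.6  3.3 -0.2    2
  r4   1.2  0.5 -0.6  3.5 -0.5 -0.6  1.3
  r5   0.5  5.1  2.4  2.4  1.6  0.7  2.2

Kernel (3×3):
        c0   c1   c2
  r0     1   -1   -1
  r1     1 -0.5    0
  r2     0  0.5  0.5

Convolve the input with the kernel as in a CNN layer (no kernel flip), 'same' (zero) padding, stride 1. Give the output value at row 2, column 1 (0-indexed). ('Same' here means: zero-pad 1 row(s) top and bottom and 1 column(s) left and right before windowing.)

-3.15

The receptive field on the zero-padded input at this output position is [2.5 2 4.9 / 0.2 -2.1 4.4 / 0.3 -1.4 1.4]. Elementwise product with the kernel and sum: 2.5·1 + 2·-1 + 4.9·-1 + 0.2·1 + -2.1·-0.5 + -1.4·0.5 + 1.4·0.5.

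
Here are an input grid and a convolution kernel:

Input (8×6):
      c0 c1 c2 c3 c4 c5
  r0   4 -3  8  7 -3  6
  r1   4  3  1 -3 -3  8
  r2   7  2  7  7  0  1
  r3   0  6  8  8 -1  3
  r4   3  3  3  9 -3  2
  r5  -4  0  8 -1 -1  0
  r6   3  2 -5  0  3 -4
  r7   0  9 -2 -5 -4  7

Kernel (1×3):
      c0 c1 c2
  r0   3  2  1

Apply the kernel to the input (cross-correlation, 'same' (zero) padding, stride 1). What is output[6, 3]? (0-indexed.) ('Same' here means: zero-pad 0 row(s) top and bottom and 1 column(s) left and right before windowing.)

The receptive field on the zero-padded input at this output position is [-5 0 3]. Elementwise product with the kernel and sum: -5·3 + 0·2 + 3·1.

-12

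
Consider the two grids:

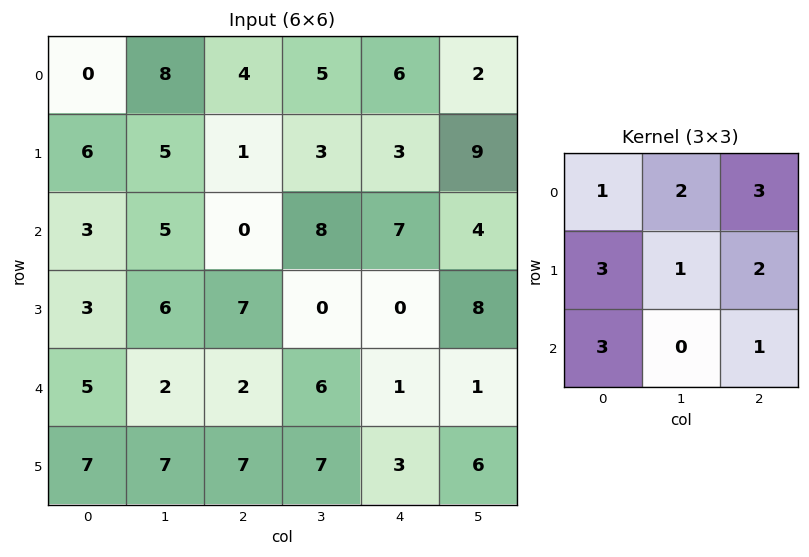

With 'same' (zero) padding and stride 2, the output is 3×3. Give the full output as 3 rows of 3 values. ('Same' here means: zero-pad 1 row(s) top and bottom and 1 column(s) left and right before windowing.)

21 56 43
46 65 83
40 68 72

Output[0,0]: The receptive field on the zero-padded input at this output position is [0 0 0 / 0 0 8 / 0 6 5]. Elementwise product with the kernel and sum: 0·1 + 0·2 + 0·3 + 0·3 + 0·1 + 8·2 + 0·3 + 5·1.
Output[0,1]: The receptive field on the zero-padded input at this output position is [0 0 0 / 8 4 5 / 5 1 3]. Elementwise product with the kernel and sum: 0·1 + 0·2 + 0·3 + 8·3 + 4·1 + 5·2 + 5·3 + 3·1.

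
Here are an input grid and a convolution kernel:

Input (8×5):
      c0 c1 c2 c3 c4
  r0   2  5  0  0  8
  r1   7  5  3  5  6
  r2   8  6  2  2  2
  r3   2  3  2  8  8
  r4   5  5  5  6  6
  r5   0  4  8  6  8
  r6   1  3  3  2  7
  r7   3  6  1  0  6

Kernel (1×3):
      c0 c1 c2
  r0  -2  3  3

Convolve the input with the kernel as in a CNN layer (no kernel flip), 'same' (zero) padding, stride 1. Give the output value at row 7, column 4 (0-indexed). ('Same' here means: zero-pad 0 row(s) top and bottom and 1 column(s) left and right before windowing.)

18

The receptive field on the zero-padded input at this output position is [0 6 0]. Elementwise product with the kernel and sum: 0·-2 + 6·3 + 0·3.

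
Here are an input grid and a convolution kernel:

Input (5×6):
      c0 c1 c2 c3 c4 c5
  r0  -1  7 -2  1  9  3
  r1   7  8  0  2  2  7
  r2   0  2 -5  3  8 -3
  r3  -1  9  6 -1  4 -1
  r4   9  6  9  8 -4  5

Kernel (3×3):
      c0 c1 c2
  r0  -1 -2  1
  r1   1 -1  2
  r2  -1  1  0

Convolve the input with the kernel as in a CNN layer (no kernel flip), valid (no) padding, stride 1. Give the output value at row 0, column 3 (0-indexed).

The receptive field on the input at this output position is [1 9 3 / 2 2 7 / 3 8 -3]. Elementwise product with the kernel and sum: 1·-1 + 9·-2 + 3·1 + 2·1 + 2·-1 + 7·2 + 3·-1 + 8·1.

3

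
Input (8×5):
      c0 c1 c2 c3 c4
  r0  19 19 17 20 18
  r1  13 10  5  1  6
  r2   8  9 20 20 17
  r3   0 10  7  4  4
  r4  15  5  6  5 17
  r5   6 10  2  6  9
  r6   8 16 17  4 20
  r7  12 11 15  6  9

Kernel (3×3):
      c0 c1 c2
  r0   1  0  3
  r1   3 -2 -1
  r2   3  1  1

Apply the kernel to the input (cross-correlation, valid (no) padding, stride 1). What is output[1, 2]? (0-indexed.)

55

The receptive field on the input at this output position is [5 1 6 / 20 20 17 / 7 4 4]. Elementwise product with the kernel and sum: 5·1 + 6·3 + 20·3 + 20·-2 + 17·-1 + 7·3 + 4·1 + 4·1.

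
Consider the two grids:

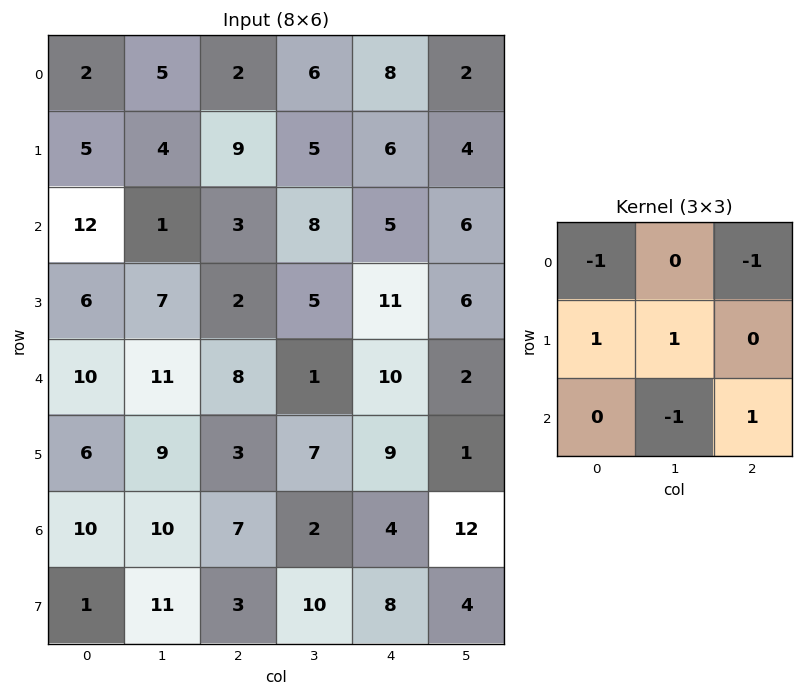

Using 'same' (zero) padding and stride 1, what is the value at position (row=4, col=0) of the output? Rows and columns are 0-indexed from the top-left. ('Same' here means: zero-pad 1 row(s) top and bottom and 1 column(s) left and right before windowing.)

6

The receptive field on the zero-padded input at this output position is [0 6 7 / 0 10 11 / 0 6 9]. Elementwise product with the kernel and sum: 0·-1 + 7·-1 + 0·1 + 10·1 + 6·-1 + 9·1.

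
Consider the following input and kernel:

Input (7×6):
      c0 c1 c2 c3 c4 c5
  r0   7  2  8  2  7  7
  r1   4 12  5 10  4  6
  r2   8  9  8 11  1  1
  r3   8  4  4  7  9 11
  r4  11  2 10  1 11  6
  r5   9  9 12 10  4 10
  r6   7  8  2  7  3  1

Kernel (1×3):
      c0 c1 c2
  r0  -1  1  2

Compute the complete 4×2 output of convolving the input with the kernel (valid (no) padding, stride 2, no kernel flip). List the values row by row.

Output[0,0]: The receptive field on the input at this output position is [7 2 8]. Elementwise product with the kernel and sum: 7·-1 + 2·1 + 8·2.
Output[0,1]: The receptive field on the input at this output position is [8 2 7]. Elementwise product with the kernel and sum: 8·-1 + 2·1 + 7·2.

11 8
17 5
11 13
5 11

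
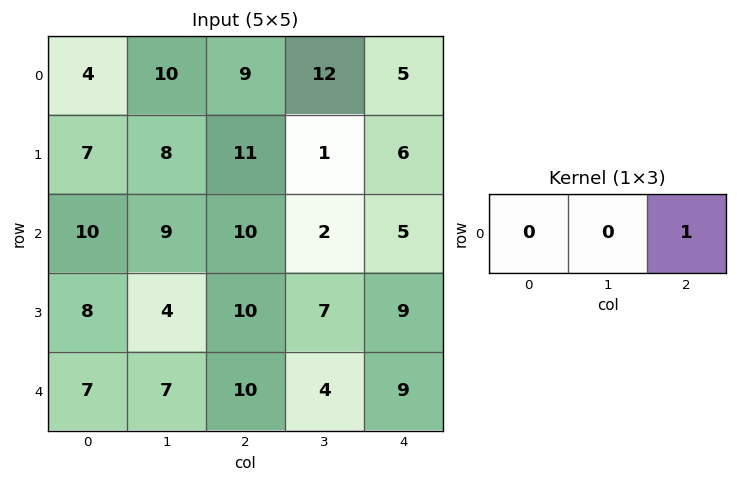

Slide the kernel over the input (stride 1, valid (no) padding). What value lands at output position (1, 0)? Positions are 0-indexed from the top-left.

11

The receptive field on the input at this output position is [7 8 11]. Elementwise product with the kernel and sum: 11·1.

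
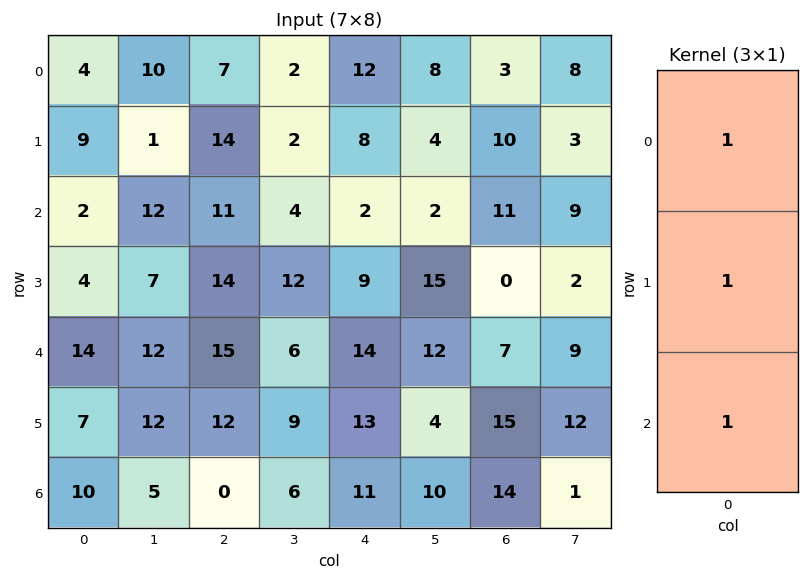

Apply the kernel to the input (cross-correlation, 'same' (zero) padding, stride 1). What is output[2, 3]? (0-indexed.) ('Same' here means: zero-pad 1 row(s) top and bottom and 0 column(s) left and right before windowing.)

The receptive field on the zero-padded input at this output position is [2 / 4 / 12]. Elementwise product with the kernel and sum: 2·1 + 4·1 + 12·1.

18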